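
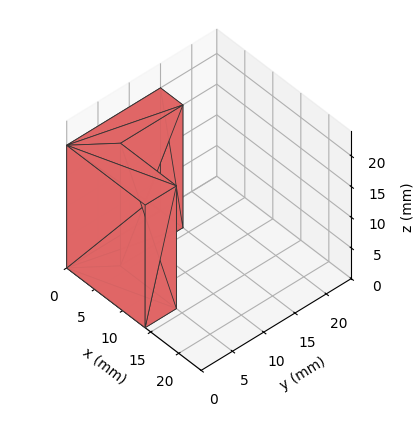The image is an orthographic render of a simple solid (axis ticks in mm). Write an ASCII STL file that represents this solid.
Reading the render: the shape is an L-shaped prism: outer 14 × 15 mm, arm thicknesses ≈ 5 mm (horizontal) and 4 mm (vertical), extruded 20 mm in z (dimensions read to the nearest mm from the axis ticks). For the STL, each face is triangulated and given an outward normal.

solid part
  facet normal 0.0000 0.0000 -1.0000
    outer loop
      vertex 14.000 5.000 0.000
      vertex 14.000 0.000 0.000
      vertex 0.000 0.000 0.000
    endloop
  endfacet
  facet normal 0.0000 0.0000 -1.0000
    outer loop
      vertex 4.000 5.000 0.000
      vertex 14.000 5.000 0.000
      vertex 0.000 0.000 0.000
    endloop
  endfacet
  facet normal 0.0000 0.0000 -1.0000
    outer loop
      vertex 4.000 15.000 0.000
      vertex 4.000 5.000 0.000
      vertex 0.000 0.000 0.000
    endloop
  endfacet
  facet normal 0.0000 0.0000 -1.0000
    outer loop
      vertex 0.000 15.000 0.000
      vertex 4.000 15.000 0.000
      vertex 0.000 0.000 0.000
    endloop
  endfacet
  facet normal 0.0000 0.0000 1.0000
    outer loop
      vertex 0.000 0.000 20.000
      vertex 14.000 0.000 20.000
      vertex 14.000 5.000 20.000
    endloop
  endfacet
  facet normal 0.0000 0.0000 1.0000
    outer loop
      vertex 0.000 0.000 20.000
      vertex 14.000 5.000 20.000
      vertex 4.000 5.000 20.000
    endloop
  endfacet
  facet normal 0.0000 0.0000 1.0000
    outer loop
      vertex 0.000 0.000 20.000
      vertex 4.000 5.000 20.000
      vertex 4.000 15.000 20.000
    endloop
  endfacet
  facet normal 0.0000 0.0000 1.0000
    outer loop
      vertex 0.000 0.000 20.000
      vertex 4.000 15.000 20.000
      vertex 0.000 15.000 20.000
    endloop
  endfacet
  facet normal 0.0000 -1.0000 0.0000
    outer loop
      vertex 0.000 0.000 0.000
      vertex 14.000 0.000 0.000
      vertex 14.000 0.000 20.000
    endloop
  endfacet
  facet normal 0.0000 -1.0000 0.0000
    outer loop
      vertex 0.000 0.000 0.000
      vertex 14.000 0.000 20.000
      vertex 0.000 0.000 20.000
    endloop
  endfacet
  facet normal 1.0000 0.0000 0.0000
    outer loop
      vertex 14.000 0.000 0.000
      vertex 14.000 5.000 0.000
      vertex 14.000 5.000 20.000
    endloop
  endfacet
  facet normal 1.0000 0.0000 0.0000
    outer loop
      vertex 14.000 0.000 0.000
      vertex 14.000 5.000 20.000
      vertex 14.000 0.000 20.000
    endloop
  endfacet
  facet normal 0.0000 1.0000 0.0000
    outer loop
      vertex 14.000 5.000 0.000
      vertex 4.000 5.000 0.000
      vertex 4.000 5.000 20.000
    endloop
  endfacet
  facet normal 0.0000 1.0000 0.0000
    outer loop
      vertex 14.000 5.000 0.000
      vertex 4.000 5.000 20.000
      vertex 14.000 5.000 20.000
    endloop
  endfacet
  facet normal 1.0000 0.0000 0.0000
    outer loop
      vertex 4.000 5.000 0.000
      vertex 4.000 15.000 0.000
      vertex 4.000 15.000 20.000
    endloop
  endfacet
  facet normal 1.0000 0.0000 0.0000
    outer loop
      vertex 4.000 5.000 0.000
      vertex 4.000 15.000 20.000
      vertex 4.000 5.000 20.000
    endloop
  endfacet
  facet normal 0.0000 1.0000 0.0000
    outer loop
      vertex 4.000 15.000 0.000
      vertex 0.000 15.000 0.000
      vertex 0.000 15.000 20.000
    endloop
  endfacet
  facet normal 0.0000 1.0000 0.0000
    outer loop
      vertex 4.000 15.000 0.000
      vertex 0.000 15.000 20.000
      vertex 4.000 15.000 20.000
    endloop
  endfacet
  facet normal -1.0000 0.0000 0.0000
    outer loop
      vertex 0.000 15.000 0.000
      vertex 0.000 0.000 0.000
      vertex 0.000 0.000 20.000
    endloop
  endfacet
  facet normal -1.0000 0.0000 0.0000
    outer loop
      vertex 0.000 15.000 0.000
      vertex 0.000 0.000 20.000
      vertex 0.000 15.000 20.000
    endloop
  endfacet
endsolid part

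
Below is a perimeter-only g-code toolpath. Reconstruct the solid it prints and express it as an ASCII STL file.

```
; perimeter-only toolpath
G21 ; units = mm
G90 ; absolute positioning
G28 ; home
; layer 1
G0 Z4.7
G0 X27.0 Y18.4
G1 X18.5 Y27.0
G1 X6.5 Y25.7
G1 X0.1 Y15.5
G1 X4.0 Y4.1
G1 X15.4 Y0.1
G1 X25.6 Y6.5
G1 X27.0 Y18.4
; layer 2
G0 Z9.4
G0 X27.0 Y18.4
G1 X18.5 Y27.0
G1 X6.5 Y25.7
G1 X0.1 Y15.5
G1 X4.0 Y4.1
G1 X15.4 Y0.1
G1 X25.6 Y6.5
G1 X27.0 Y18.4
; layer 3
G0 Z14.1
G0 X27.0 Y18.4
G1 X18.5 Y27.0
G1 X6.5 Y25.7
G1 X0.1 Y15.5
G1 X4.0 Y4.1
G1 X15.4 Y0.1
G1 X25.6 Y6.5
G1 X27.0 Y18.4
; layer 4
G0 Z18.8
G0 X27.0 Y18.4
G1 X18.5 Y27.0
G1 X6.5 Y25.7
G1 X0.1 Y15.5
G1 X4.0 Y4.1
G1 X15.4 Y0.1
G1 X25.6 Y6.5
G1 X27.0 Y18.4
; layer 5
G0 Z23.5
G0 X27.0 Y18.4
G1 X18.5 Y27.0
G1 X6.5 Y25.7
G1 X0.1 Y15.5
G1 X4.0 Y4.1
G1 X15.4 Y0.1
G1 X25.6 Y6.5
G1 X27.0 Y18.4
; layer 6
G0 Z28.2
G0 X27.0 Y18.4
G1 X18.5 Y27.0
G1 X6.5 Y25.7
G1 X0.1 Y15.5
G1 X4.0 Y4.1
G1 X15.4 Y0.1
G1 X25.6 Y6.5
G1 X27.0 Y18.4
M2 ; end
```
solid part
  facet normal 0.0000 0.0000 -1.0000
    outer loop
      vertex 6.5 25.7 0.0
      vertex 18.5 27.0 0.0
      vertex 27.0 18.4 0.0
    endloop
  endfacet
  facet normal 0.0000 0.0000 -1.0000
    outer loop
      vertex 0.1 15.5 0.0
      vertex 6.5 25.7 0.0
      vertex 27.0 18.4 0.0
    endloop
  endfacet
  facet normal 0.0000 0.0000 -1.0000
    outer loop
      vertex 4.0 4.1 0.0
      vertex 0.1 15.5 0.0
      vertex 27.0 18.4 0.0
    endloop
  endfacet
  facet normal 0.0000 0.0000 -1.0000
    outer loop
      vertex 15.4 0.1 0.0
      vertex 4.0 4.1 0.0
      vertex 27.0 18.4 0.0
    endloop
  endfacet
  facet normal 0.0000 0.0000 -1.0000
    outer loop
      vertex 25.6 6.5 0.0
      vertex 15.4 0.1 0.0
      vertex 27.0 18.4 0.0
    endloop
  endfacet
  facet normal 0.0000 0.0000 1.0000
    outer loop
      vertex 27.0 18.4 28.2
      vertex 18.5 27.0 28.2
      vertex 6.5 25.7 28.2
    endloop
  endfacet
  facet normal 0.0000 0.0000 1.0000
    outer loop
      vertex 27.0 18.4 28.2
      vertex 6.5 25.7 28.2
      vertex 0.1 15.5 28.2
    endloop
  endfacet
  facet normal 0.0000 0.0000 1.0000
    outer loop
      vertex 27.0 18.4 28.2
      vertex 0.1 15.5 28.2
      vertex 4.0 4.1 28.2
    endloop
  endfacet
  facet normal 0.0000 0.0000 1.0000
    outer loop
      vertex 27.0 18.4 28.2
      vertex 4.0 4.1 28.2
      vertex 15.4 0.1 28.2
    endloop
  endfacet
  facet normal 0.0000 0.0000 1.0000
    outer loop
      vertex 27.0 18.4 28.2
      vertex 15.4 0.1 28.2
      vertex 25.6 6.5 28.2
    endloop
  endfacet
  facet normal 0.7112 0.7030 0.0000
    outer loop
      vertex 27.0 18.4 0.0
      vertex 18.5 27.0 0.0
      vertex 18.5 27.0 28.2
    endloop
  endfacet
  facet normal 0.7112 0.7030 0.0000
    outer loop
      vertex 27.0 18.4 0.0
      vertex 18.5 27.0 28.2
      vertex 27.0 18.4 28.2
    endloop
  endfacet
  facet normal -0.1077 0.9942 0.0000
    outer loop
      vertex 18.5 27.0 0.0
      vertex 6.5 25.7 0.0
      vertex 6.5 25.7 28.2
    endloop
  endfacet
  facet normal -0.1077 0.9942 0.0000
    outer loop
      vertex 18.5 27.0 0.0
      vertex 6.5 25.7 28.2
      vertex 18.5 27.0 28.2
    endloop
  endfacet
  facet normal -0.8471 0.5315 0.0000
    outer loop
      vertex 6.5 25.7 0.0
      vertex 0.1 15.5 0.0
      vertex 0.1 15.5 28.2
    endloop
  endfacet
  facet normal -0.8471 0.5315 0.0000
    outer loop
      vertex 6.5 25.7 0.0
      vertex 0.1 15.5 28.2
      vertex 6.5 25.7 28.2
    endloop
  endfacet
  facet normal -0.9462 -0.3237 0.0000
    outer loop
      vertex 0.1 15.5 0.0
      vertex 4.0 4.1 0.0
      vertex 4.0 4.1 28.2
    endloop
  endfacet
  facet normal -0.9462 -0.3237 0.0000
    outer loop
      vertex 0.1 15.5 0.0
      vertex 4.0 4.1 28.2
      vertex 0.1 15.5 28.2
    endloop
  endfacet
  facet normal -0.3311 -0.9436 0.0000
    outer loop
      vertex 4.0 4.1 0.0
      vertex 15.4 0.1 0.0
      vertex 15.4 0.1 28.2
    endloop
  endfacet
  facet normal -0.3311 -0.9436 0.0000
    outer loop
      vertex 4.0 4.1 0.0
      vertex 15.4 0.1 28.2
      vertex 4.0 4.1 28.2
    endloop
  endfacet
  facet normal 0.5315 -0.8471 0.0000
    outer loop
      vertex 15.4 0.1 0.0
      vertex 25.6 6.5 0.0
      vertex 25.6 6.5 28.2
    endloop
  endfacet
  facet normal 0.5315 -0.8471 0.0000
    outer loop
      vertex 15.4 0.1 0.0
      vertex 25.6 6.5 28.2
      vertex 15.4 0.1 28.2
    endloop
  endfacet
  facet normal 0.9932 -0.1168 0.0000
    outer loop
      vertex 25.6 6.5 0.0
      vertex 27.0 18.4 0.0
      vertex 27.0 18.4 28.2
    endloop
  endfacet
  facet normal 0.9932 -0.1168 0.0000
    outer loop
      vertex 25.6 6.5 0.0
      vertex 27.0 18.4 28.2
      vertex 25.6 6.5 28.2
    endloop
  endfacet
endsolid part

The G0 Z moves step by Δz≈4.7 mm. Every layer's G1 loop is the same polygon, so the solid is a straight extrusion of it from z=0 to z≈28.2. Closing with flat bottom and top caps and triangulating gives 24 facets — a regular 7-sided prism (a cylinder approximated with 7 flat sides), circumscribed radius ≈ 13.9 mm, height ≈ 28.2 mm.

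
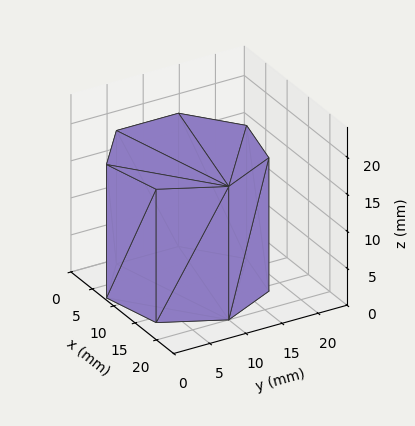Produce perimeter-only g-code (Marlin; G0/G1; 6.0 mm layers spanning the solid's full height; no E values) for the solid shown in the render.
Reading the render: the shape is a regular 7-sided prism (a cylinder approximated with 7 flat sides), circumscribed radius ≈ 10 mm, height ≈ 18 mm (dimensions read to the nearest mm from the axis ticks). For the g-code, the solid's height is divided into equal slices at the stated Δz and each level perimeter traced with G1 moves after a G0 lift.

; perimeter-only toolpath
G21 ; units = mm
G90 ; absolute positioning
G28 ; home
; layer 1
G0 Z6.0
G0 X20.0 Y10.0
G1 X16.2 Y17.8
G1 X7.8 Y19.7
G1 X1.0 Y14.3
G1 X1.0 Y5.7
G1 X7.8 Y0.3
G1 X16.2 Y2.2
G1 X20.0 Y10.0
; layer 2
G0 Z12.0
G0 X20.0 Y10.0
G1 X16.2 Y17.8
G1 X7.8 Y19.7
G1 X1.0 Y14.3
G1 X1.0 Y5.7
G1 X7.8 Y0.3
G1 X16.2 Y2.2
G1 X20.0 Y10.0
; layer 3
G0 Z18.0
G0 X20.0 Y10.0
G1 X16.2 Y17.8
G1 X7.8 Y19.7
G1 X1.0 Y14.3
G1 X1.0 Y5.7
G1 X7.8 Y0.3
G1 X16.2 Y2.2
G1 X20.0 Y10.0
M2 ; end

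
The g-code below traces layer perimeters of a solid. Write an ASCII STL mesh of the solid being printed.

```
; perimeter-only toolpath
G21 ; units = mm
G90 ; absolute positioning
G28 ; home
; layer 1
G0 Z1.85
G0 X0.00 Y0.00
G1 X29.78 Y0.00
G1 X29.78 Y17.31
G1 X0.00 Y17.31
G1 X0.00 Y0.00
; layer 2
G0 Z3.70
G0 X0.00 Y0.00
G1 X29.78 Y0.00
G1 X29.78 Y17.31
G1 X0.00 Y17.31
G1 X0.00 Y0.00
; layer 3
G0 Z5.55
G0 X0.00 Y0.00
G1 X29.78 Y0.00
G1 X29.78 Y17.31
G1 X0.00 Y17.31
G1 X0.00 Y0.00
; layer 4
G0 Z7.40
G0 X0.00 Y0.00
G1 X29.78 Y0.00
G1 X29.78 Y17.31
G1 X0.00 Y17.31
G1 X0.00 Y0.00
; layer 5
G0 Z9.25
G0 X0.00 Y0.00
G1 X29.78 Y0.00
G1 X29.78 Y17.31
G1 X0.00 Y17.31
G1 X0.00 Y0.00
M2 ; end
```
solid part
  facet normal 0.0000 0.0000 -1.0000
    outer loop
      vertex 29.78 17.31 0.00
      vertex 29.78 0.00 0.00
      vertex 0.00 0.00 0.00
    endloop
  endfacet
  facet normal 0.0000 0.0000 -1.0000
    outer loop
      vertex 0.00 17.31 0.00
      vertex 29.78 17.31 0.00
      vertex 0.00 0.00 0.00
    endloop
  endfacet
  facet normal 0.0000 0.0000 1.0000
    outer loop
      vertex 0.00 0.00 9.25
      vertex 29.78 0.00 9.25
      vertex 29.78 17.31 9.25
    endloop
  endfacet
  facet normal 0.0000 0.0000 1.0000
    outer loop
      vertex 0.00 0.00 9.25
      vertex 29.78 17.31 9.25
      vertex 0.00 17.31 9.25
    endloop
  endfacet
  facet normal 0.0000 -1.0000 0.0000
    outer loop
      vertex 0.00 0.00 0.00
      vertex 29.78 0.00 0.00
      vertex 29.78 0.00 9.25
    endloop
  endfacet
  facet normal 0.0000 -1.0000 0.0000
    outer loop
      vertex 0.00 0.00 0.00
      vertex 29.78 0.00 9.25
      vertex 0.00 0.00 9.25
    endloop
  endfacet
  facet normal 0.0000 1.0000 0.0000
    outer loop
      vertex 29.78 17.31 9.25
      vertex 29.78 17.31 0.00
      vertex 0.00 17.31 0.00
    endloop
  endfacet
  facet normal 0.0000 1.0000 0.0000
    outer loop
      vertex 0.00 17.31 9.25
      vertex 29.78 17.31 9.25
      vertex 0.00 17.31 0.00
    endloop
  endfacet
  facet normal -1.0000 0.0000 0.0000
    outer loop
      vertex 0.00 17.31 9.25
      vertex 0.00 17.31 0.00
      vertex 0.00 0.00 0.00
    endloop
  endfacet
  facet normal -1.0000 0.0000 0.0000
    outer loop
      vertex 0.00 0.00 9.25
      vertex 0.00 17.31 9.25
      vertex 0.00 0.00 0.00
    endloop
  endfacet
  facet normal 1.0000 0.0000 0.0000
    outer loop
      vertex 29.78 0.00 0.00
      vertex 29.78 17.31 0.00
      vertex 29.78 17.31 9.25
    endloop
  endfacet
  facet normal 1.0000 0.0000 0.0000
    outer loop
      vertex 29.78 0.00 0.00
      vertex 29.78 17.31 9.25
      vertex 29.78 0.00 9.25
    endloop
  endfacet
endsolid part

The G0 Z moves step by Δz≈1.85 mm. Every layer's G1 loop is the same polygon, so the solid is a straight extrusion of it from z=0 to z≈9.25. Closing with flat bottom and top caps and triangulating gives 12 facets — a rectangular box, roughly 29.8 × 17.3 mm footprint and 9.25 mm tall.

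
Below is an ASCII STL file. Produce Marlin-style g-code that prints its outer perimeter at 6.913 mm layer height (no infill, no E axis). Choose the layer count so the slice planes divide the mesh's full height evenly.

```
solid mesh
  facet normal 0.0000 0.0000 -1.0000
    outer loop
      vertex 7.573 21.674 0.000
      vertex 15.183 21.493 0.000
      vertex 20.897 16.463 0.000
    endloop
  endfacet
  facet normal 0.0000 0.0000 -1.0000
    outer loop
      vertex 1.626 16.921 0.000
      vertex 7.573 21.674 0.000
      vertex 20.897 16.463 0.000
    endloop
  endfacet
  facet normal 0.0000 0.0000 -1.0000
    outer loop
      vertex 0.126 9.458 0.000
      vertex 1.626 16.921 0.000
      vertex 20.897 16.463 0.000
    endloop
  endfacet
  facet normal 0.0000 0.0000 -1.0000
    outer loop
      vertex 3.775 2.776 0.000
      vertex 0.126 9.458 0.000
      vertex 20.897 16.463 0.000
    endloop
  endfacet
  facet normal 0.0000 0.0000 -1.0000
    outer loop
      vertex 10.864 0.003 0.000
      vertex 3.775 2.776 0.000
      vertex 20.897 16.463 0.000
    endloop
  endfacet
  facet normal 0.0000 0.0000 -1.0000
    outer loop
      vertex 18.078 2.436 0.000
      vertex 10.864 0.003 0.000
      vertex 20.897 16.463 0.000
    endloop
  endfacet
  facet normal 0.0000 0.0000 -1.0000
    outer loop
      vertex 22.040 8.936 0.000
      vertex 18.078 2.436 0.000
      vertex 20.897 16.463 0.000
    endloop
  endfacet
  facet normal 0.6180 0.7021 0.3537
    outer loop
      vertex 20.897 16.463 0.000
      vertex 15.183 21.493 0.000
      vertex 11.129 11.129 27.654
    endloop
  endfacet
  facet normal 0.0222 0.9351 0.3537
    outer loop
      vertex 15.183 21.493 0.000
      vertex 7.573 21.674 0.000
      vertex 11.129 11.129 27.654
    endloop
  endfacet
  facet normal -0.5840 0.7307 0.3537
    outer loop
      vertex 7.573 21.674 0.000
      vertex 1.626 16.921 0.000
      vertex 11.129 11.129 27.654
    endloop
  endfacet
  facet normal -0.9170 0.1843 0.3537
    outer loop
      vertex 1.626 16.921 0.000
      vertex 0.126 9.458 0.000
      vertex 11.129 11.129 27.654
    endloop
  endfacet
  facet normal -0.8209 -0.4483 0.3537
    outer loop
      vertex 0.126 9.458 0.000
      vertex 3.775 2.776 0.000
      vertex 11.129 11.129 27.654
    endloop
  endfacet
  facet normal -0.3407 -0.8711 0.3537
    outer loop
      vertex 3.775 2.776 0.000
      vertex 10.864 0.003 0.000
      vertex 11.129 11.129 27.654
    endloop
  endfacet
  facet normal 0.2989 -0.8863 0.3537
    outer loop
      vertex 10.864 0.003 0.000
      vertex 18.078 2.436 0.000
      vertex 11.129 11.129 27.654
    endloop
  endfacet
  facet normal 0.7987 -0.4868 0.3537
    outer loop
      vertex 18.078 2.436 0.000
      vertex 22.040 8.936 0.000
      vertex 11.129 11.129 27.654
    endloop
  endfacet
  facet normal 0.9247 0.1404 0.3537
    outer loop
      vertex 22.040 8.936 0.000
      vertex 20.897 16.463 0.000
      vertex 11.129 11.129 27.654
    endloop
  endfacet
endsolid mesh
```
; perimeter-only toolpath
G21 ; units = mm
G90 ; absolute positioning
G28 ; home
; layer 1
G0 Z6.913
G0 X18.455 Y15.130
G1 X14.169 Y18.902
G1 X8.462 Y19.038
G1 X4.002 Y15.473
G1 X2.877 Y9.876
G1 X5.614 Y4.864
G1 X10.930 Y2.784
G1 X16.341 Y4.609
G1 X19.312 Y9.484
G1 X18.455 Y15.130
; layer 2
G0 Z13.827
G0 X16.013 Y13.796
G1 X13.156 Y16.311
G1 X9.351 Y16.401
G1 X6.377 Y14.025
G1 X5.627 Y10.293
G1 X7.452 Y6.952
G1 X10.997 Y5.566
G1 X14.604 Y6.782
G1 X16.584 Y10.032
G1 X16.013 Y13.796
; layer 3
G0 Z20.741
G0 X13.571 Y12.463
G1 X12.143 Y13.720
G1 X10.240 Y13.765
G1 X8.753 Y12.577
G1 X8.378 Y10.711
G1 X9.290 Y9.041
G1 X11.063 Y8.348
G1 X12.866 Y8.956
G1 X13.857 Y10.581
G1 X13.571 Y12.463
M2 ; end

The solid is a regular 9-sided pyramid, base circumscribed radius ≈ 11.1 mm, apex at z ≈ 27.7 mm. Slicing at Δz = 6.913 mm — 4 equal slices spanning the solid's height, so layer i sits at z = i·h/4 — gives 3 non-empty perimeters. Each is a 9-segment closed polygon; G0 lifts to the layer z and rapids to the start vertex, then G1 traces the edges. The cross-section shrinks linearly with z (the slice at the apex is degenerate and omitted).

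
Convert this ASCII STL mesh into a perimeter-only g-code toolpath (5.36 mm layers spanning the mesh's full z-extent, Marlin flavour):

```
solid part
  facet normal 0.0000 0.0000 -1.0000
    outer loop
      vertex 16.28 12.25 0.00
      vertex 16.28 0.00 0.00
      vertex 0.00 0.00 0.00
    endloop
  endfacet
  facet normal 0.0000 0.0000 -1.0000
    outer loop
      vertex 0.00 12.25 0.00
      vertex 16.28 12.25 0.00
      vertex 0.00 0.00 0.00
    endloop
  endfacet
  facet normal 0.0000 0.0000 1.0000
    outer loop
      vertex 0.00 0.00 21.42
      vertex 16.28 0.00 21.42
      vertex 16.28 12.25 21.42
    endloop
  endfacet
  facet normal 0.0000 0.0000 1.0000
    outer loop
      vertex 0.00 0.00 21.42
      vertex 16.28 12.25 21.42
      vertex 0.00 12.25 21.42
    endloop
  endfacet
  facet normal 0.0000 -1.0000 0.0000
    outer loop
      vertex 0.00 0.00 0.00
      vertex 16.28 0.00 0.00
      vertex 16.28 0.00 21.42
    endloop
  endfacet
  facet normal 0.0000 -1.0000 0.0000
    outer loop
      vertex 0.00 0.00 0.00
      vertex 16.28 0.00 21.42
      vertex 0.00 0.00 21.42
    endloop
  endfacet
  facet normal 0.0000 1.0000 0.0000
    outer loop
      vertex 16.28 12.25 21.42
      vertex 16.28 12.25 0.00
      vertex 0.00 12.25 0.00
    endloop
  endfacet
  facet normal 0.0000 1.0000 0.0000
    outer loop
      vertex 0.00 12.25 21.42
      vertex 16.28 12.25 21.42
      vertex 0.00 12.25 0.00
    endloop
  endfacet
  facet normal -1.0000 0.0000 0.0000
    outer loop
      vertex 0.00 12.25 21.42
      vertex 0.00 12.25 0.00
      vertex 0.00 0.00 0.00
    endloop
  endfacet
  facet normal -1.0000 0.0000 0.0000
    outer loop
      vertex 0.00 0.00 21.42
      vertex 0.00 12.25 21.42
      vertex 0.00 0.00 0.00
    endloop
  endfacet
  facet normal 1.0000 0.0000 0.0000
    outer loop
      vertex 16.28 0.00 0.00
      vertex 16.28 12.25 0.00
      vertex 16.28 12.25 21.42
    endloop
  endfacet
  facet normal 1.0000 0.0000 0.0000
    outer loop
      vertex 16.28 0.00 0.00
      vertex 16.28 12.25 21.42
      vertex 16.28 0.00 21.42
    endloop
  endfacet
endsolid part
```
; perimeter-only toolpath
G21 ; units = mm
G90 ; absolute positioning
G28 ; home
; layer 1
G0 Z5.36
G0 X0.00 Y0.00
G1 X16.28 Y0.00
G1 X16.28 Y12.25
G1 X0.00 Y12.25
G1 X0.00 Y0.00
; layer 2
G0 Z10.71
G0 X0.00 Y0.00
G1 X16.28 Y0.00
G1 X16.28 Y12.25
G1 X0.00 Y12.25
G1 X0.00 Y0.00
; layer 3
G0 Z16.07
G0 X0.00 Y0.00
G1 X16.28 Y0.00
G1 X16.28 Y12.25
G1 X0.00 Y12.25
G1 X0.00 Y0.00
; layer 4
G0 Z21.42
G0 X0.00 Y0.00
G1 X16.28 Y0.00
G1 X16.28 Y12.25
G1 X0.00 Y12.25
G1 X0.00 Y0.00
M2 ; end

The solid is a rectangular box, roughly 16.3 × 12.2 mm footprint and 21.4 mm tall. Slicing at Δz = 5.36 mm — 4 equal slices spanning the solid's height, so layer i sits at z = i·h/4 — gives 4 non-empty perimeters. Each is a 4-segment closed polygon; G0 lifts to the layer z and rapids to the start vertex, then G1 traces the edges.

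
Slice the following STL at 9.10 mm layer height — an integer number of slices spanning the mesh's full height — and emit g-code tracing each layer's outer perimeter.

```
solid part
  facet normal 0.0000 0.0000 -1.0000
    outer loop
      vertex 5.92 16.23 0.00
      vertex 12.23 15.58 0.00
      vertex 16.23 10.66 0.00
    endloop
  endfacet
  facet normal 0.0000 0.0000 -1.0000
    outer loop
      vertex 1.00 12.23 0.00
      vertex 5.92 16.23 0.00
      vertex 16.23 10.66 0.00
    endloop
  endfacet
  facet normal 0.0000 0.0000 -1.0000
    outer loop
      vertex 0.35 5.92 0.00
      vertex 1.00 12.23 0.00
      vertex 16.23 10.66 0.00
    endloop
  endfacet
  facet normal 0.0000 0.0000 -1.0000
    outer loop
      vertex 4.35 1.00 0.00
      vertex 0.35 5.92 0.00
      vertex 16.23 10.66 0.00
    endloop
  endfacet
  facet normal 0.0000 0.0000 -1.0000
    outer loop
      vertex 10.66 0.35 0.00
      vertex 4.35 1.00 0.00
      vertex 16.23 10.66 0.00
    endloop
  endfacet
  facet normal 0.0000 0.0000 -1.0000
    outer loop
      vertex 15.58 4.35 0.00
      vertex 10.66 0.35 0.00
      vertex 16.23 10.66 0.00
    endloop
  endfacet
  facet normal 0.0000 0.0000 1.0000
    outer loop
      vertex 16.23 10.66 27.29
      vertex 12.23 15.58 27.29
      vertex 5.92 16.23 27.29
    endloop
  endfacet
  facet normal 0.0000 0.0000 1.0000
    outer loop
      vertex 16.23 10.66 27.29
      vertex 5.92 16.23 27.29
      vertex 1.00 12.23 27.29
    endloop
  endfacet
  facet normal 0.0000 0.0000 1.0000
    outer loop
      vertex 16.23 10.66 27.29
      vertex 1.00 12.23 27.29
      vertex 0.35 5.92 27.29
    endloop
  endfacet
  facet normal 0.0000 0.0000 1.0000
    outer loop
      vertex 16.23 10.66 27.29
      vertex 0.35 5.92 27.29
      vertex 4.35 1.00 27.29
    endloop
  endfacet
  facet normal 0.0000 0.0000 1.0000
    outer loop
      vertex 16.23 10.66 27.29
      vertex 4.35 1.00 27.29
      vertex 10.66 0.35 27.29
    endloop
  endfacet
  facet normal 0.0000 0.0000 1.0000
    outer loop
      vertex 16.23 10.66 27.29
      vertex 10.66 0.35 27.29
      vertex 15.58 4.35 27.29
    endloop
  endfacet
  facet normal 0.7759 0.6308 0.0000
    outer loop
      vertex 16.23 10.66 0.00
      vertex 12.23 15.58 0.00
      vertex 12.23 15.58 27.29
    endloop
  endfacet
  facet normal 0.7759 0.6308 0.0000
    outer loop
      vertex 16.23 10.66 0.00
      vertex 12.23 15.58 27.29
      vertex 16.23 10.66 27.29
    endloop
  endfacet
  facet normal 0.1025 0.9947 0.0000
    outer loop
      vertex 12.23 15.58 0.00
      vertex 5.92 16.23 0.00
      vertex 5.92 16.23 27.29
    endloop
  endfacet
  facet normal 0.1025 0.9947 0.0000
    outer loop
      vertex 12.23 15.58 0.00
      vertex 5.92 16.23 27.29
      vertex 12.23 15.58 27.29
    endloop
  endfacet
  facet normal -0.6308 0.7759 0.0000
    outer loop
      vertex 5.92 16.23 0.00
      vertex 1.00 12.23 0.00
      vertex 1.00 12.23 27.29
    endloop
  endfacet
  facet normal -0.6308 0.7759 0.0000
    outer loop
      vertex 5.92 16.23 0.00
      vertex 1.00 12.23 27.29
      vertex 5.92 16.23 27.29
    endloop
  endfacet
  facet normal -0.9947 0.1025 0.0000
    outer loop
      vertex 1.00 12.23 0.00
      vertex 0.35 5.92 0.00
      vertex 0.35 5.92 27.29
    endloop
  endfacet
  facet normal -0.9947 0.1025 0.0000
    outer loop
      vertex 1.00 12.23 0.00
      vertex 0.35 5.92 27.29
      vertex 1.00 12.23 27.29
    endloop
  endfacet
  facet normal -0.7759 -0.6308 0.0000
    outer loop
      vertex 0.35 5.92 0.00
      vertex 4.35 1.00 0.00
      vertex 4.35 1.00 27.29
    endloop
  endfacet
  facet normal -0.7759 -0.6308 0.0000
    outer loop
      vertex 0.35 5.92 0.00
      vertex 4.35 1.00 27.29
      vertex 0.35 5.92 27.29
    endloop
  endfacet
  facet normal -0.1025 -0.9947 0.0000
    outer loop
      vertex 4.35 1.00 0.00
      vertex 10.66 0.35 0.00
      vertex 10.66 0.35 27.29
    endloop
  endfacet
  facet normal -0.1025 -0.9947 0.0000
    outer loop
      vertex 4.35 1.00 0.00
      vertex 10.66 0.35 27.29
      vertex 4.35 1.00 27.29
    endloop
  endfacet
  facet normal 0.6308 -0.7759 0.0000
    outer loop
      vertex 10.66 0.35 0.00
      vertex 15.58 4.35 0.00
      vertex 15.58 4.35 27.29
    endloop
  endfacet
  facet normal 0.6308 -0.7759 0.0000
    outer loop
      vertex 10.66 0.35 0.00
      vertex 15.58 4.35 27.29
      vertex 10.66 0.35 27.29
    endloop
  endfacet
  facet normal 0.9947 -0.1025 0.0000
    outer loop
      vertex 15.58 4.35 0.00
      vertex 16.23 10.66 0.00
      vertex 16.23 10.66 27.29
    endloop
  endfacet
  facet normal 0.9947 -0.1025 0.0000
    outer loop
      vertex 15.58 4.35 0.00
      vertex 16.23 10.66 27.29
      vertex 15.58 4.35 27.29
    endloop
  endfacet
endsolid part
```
; perimeter-only toolpath
G21 ; units = mm
G90 ; absolute positioning
G28 ; home
; layer 1
G0 Z9.10
G0 X16.23 Y10.66
G1 X12.23 Y15.58
G1 X5.92 Y16.23
G1 X1.00 Y12.23
G1 X0.35 Y5.92
G1 X4.35 Y1.00
G1 X10.66 Y0.35
G1 X15.58 Y4.35
G1 X16.23 Y10.66
; layer 2
G0 Z18.19
G0 X16.23 Y10.66
G1 X12.23 Y15.58
G1 X5.92 Y16.23
G1 X1.00 Y12.23
G1 X0.35 Y5.92
G1 X4.35 Y1.00
G1 X10.66 Y0.35
G1 X15.58 Y4.35
G1 X16.23 Y10.66
; layer 3
G0 Z27.29
G0 X16.23 Y10.66
G1 X12.23 Y15.58
G1 X5.92 Y16.23
G1 X1.00 Y12.23
G1 X0.35 Y5.92
G1 X4.35 Y1.00
G1 X10.66 Y0.35
G1 X15.58 Y4.35
G1 X16.23 Y10.66
M2 ; end

The solid is a regular 8-sided prism (a cylinder approximated with 8 flat sides), circumscribed radius ≈ 8.29 mm, height ≈ 27.3 mm. Slicing at Δz = 9.10 mm — 3 equal slices spanning the solid's height, so layer i sits at z = i·h/3 — gives 3 non-empty perimeters. Each is a 8-segment closed polygon; G0 lifts to the layer z and rapids to the start vertex, then G1 traces the edges.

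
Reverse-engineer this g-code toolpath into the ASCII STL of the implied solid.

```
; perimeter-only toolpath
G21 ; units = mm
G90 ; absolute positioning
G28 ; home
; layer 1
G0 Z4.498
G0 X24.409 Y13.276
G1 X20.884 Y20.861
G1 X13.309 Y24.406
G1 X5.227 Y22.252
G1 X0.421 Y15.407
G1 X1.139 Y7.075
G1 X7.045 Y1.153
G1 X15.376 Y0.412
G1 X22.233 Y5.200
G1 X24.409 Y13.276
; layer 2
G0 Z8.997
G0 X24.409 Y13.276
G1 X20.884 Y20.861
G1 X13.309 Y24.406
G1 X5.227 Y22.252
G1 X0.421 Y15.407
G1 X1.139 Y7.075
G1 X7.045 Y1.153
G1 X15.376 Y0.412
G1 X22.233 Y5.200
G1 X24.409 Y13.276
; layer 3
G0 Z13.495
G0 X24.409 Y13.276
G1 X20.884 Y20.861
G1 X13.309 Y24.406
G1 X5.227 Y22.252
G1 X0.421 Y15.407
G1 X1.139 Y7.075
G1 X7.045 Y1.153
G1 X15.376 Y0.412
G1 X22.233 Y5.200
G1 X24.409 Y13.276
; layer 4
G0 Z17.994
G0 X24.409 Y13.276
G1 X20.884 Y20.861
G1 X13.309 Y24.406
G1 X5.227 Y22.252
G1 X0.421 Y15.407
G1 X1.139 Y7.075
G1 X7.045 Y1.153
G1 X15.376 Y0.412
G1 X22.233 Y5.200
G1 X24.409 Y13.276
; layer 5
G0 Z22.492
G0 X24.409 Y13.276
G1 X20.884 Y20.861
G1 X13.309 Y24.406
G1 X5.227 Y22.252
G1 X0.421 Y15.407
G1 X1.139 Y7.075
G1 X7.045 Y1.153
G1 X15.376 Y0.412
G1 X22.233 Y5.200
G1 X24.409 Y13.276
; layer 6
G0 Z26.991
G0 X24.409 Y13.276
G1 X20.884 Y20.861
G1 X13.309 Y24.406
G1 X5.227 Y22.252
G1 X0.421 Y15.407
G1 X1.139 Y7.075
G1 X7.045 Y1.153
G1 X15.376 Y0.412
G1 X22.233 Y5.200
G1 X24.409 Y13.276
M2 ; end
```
solid part
  facet normal 0.0000 0.0000 -1.0000
    outer loop
      vertex 13.309 24.406 0.000
      vertex 20.884 20.861 0.000
      vertex 24.409 13.276 0.000
    endloop
  endfacet
  facet normal 0.0000 0.0000 -1.0000
    outer loop
      vertex 5.227 22.252 0.000
      vertex 13.309 24.406 0.000
      vertex 24.409 13.276 0.000
    endloop
  endfacet
  facet normal 0.0000 0.0000 -1.0000
    outer loop
      vertex 0.421 15.407 0.000
      vertex 5.227 22.252 0.000
      vertex 24.409 13.276 0.000
    endloop
  endfacet
  facet normal 0.0000 0.0000 -1.0000
    outer loop
      vertex 1.139 7.075 0.000
      vertex 0.421 15.407 0.000
      vertex 24.409 13.276 0.000
    endloop
  endfacet
  facet normal 0.0000 0.0000 -1.0000
    outer loop
      vertex 7.045 1.153 0.000
      vertex 1.139 7.075 0.000
      vertex 24.409 13.276 0.000
    endloop
  endfacet
  facet normal 0.0000 0.0000 -1.0000
    outer loop
      vertex 15.376 0.412 0.000
      vertex 7.045 1.153 0.000
      vertex 24.409 13.276 0.000
    endloop
  endfacet
  facet normal 0.0000 0.0000 -1.0000
    outer loop
      vertex 22.233 5.200 0.000
      vertex 15.376 0.412 0.000
      vertex 24.409 13.276 0.000
    endloop
  endfacet
  facet normal 0.0000 0.0000 1.0000
    outer loop
      vertex 24.409 13.276 26.991
      vertex 20.884 20.861 26.991
      vertex 13.309 24.406 26.991
    endloop
  endfacet
  facet normal 0.0000 0.0000 1.0000
    outer loop
      vertex 24.409 13.276 26.991
      vertex 13.309 24.406 26.991
      vertex 5.227 22.252 26.991
    endloop
  endfacet
  facet normal 0.0000 0.0000 1.0000
    outer loop
      vertex 24.409 13.276 26.991
      vertex 5.227 22.252 26.991
      vertex 0.421 15.407 26.991
    endloop
  endfacet
  facet normal 0.0000 0.0000 1.0000
    outer loop
      vertex 24.409 13.276 26.991
      vertex 0.421 15.407 26.991
      vertex 1.139 7.075 26.991
    endloop
  endfacet
  facet normal 0.0000 0.0000 1.0000
    outer loop
      vertex 24.409 13.276 26.991
      vertex 1.139 7.075 26.991
      vertex 7.045 1.153 26.991
    endloop
  endfacet
  facet normal 0.0000 0.0000 1.0000
    outer loop
      vertex 24.409 13.276 26.991
      vertex 7.045 1.153 26.991
      vertex 15.376 0.412 26.991
    endloop
  endfacet
  facet normal 0.0000 0.0000 1.0000
    outer loop
      vertex 24.409 13.276 26.991
      vertex 15.376 0.412 26.991
      vertex 22.233 5.200 26.991
    endloop
  endfacet
  facet normal 0.9069 0.4214 0.0000
    outer loop
      vertex 24.409 13.276 0.000
      vertex 20.884 20.861 0.000
      vertex 20.884 20.861 26.991
    endloop
  endfacet
  facet normal 0.9069 0.4214 0.0000
    outer loop
      vertex 24.409 13.276 0.000
      vertex 20.884 20.861 26.991
      vertex 24.409 13.276 26.991
    endloop
  endfacet
  facet normal 0.4239 0.9057 0.0000
    outer loop
      vertex 20.884 20.861 0.000
      vertex 13.309 24.406 0.000
      vertex 13.309 24.406 26.991
    endloop
  endfacet
  facet normal 0.4239 0.9057 0.0000
    outer loop
      vertex 20.884 20.861 0.000
      vertex 13.309 24.406 26.991
      vertex 20.884 20.861 26.991
    endloop
  endfacet
  facet normal -0.2575 0.9663 0.0000
    outer loop
      vertex 13.309 24.406 0.000
      vertex 5.227 22.252 0.000
      vertex 5.227 22.252 26.991
    endloop
  endfacet
  facet normal -0.2575 0.9663 0.0000
    outer loop
      vertex 13.309 24.406 0.000
      vertex 5.227 22.252 26.991
      vertex 13.309 24.406 26.991
    endloop
  endfacet
  facet normal -0.8184 0.5746 0.0000
    outer loop
      vertex 5.227 22.252 0.000
      vertex 0.421 15.407 0.000
      vertex 0.421 15.407 26.991
    endloop
  endfacet
  facet normal -0.8184 0.5746 0.0000
    outer loop
      vertex 5.227 22.252 0.000
      vertex 0.421 15.407 26.991
      vertex 5.227 22.252 26.991
    endloop
  endfacet
  facet normal -0.9963 -0.0859 0.0000
    outer loop
      vertex 0.421 15.407 0.000
      vertex 1.139 7.075 0.000
      vertex 1.139 7.075 26.991
    endloop
  endfacet
  facet normal -0.9963 -0.0859 0.0000
    outer loop
      vertex 0.421 15.407 0.000
      vertex 1.139 7.075 26.991
      vertex 0.421 15.407 26.991
    endloop
  endfacet
  facet normal -0.7081 -0.7061 0.0000
    outer loop
      vertex 1.139 7.075 0.000
      vertex 7.045 1.153 0.000
      vertex 7.045 1.153 26.991
    endloop
  endfacet
  facet normal -0.7081 -0.7061 0.0000
    outer loop
      vertex 1.139 7.075 0.000
      vertex 7.045 1.153 26.991
      vertex 1.139 7.075 26.991
    endloop
  endfacet
  facet normal -0.0886 -0.9961 0.0000
    outer loop
      vertex 7.045 1.153 0.000
      vertex 15.376 0.412 0.000
      vertex 15.376 0.412 26.991
    endloop
  endfacet
  facet normal -0.0886 -0.9961 0.0000
    outer loop
      vertex 7.045 1.153 0.000
      vertex 15.376 0.412 26.991
      vertex 7.045 1.153 26.991
    endloop
  endfacet
  facet normal 0.5725 -0.8199 0.0000
    outer loop
      vertex 15.376 0.412 0.000
      vertex 22.233 5.200 0.000
      vertex 22.233 5.200 26.991
    endloop
  endfacet
  facet normal 0.5725 -0.8199 0.0000
    outer loop
      vertex 15.376 0.412 0.000
      vertex 22.233 5.200 26.991
      vertex 15.376 0.412 26.991
    endloop
  endfacet
  facet normal 0.9656 -0.2602 0.0000
    outer loop
      vertex 22.233 5.200 0.000
      vertex 24.409 13.276 0.000
      vertex 24.409 13.276 26.991
    endloop
  endfacet
  facet normal 0.9656 -0.2602 0.0000
    outer loop
      vertex 22.233 5.200 0.000
      vertex 24.409 13.276 26.991
      vertex 22.233 5.200 26.991
    endloop
  endfacet
endsolid part

The G0 Z moves step by Δz≈4.498 mm. Every layer's G1 loop is the same polygon, so the solid is a straight extrusion of it from z=0 to z≈27. Closing with flat bottom and top caps and triangulating gives 32 facets — a regular 9-sided prism (a cylinder approximated with 9 flat sides), circumscribed radius ≈ 12.2 mm, height ≈ 27 mm.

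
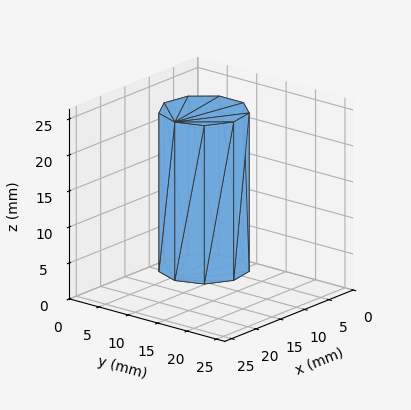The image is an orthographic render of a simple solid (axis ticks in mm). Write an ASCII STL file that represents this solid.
Reading the render: the shape is a regular 9-sided prism (a cylinder approximated with 9 flat sides), circumscribed radius ≈ 6 mm, height ≈ 22 mm (dimensions read to the nearest mm from the axis ticks). For the STL, each face is triangulated and given an outward normal.

solid part
  facet normal 0.0000 0.0000 -1.0000
    outer loop
      vertex 7.04 11.91 0.00
      vertex 10.60 9.86 0.00
      vertex 12.00 6.00 0.00
    endloop
  endfacet
  facet normal 0.0000 0.0000 -1.0000
    outer loop
      vertex 3.00 11.20 0.00
      vertex 7.04 11.91 0.00
      vertex 12.00 6.00 0.00
    endloop
  endfacet
  facet normal 0.0000 0.0000 -1.0000
    outer loop
      vertex 0.36 8.05 0.00
      vertex 3.00 11.20 0.00
      vertex 12.00 6.00 0.00
    endloop
  endfacet
  facet normal 0.0000 0.0000 -1.0000
    outer loop
      vertex 0.36 3.95 0.00
      vertex 0.36 8.05 0.00
      vertex 12.00 6.00 0.00
    endloop
  endfacet
  facet normal 0.0000 0.0000 -1.0000
    outer loop
      vertex 3.00 0.80 0.00
      vertex 0.36 3.95 0.00
      vertex 12.00 6.00 0.00
    endloop
  endfacet
  facet normal 0.0000 0.0000 -1.0000
    outer loop
      vertex 7.04 0.09 0.00
      vertex 3.00 0.80 0.00
      vertex 12.00 6.00 0.00
    endloop
  endfacet
  facet normal 0.0000 0.0000 -1.0000
    outer loop
      vertex 10.60 2.14 0.00
      vertex 7.04 0.09 0.00
      vertex 12.00 6.00 0.00
    endloop
  endfacet
  facet normal 0.0000 0.0000 1.0000
    outer loop
      vertex 12.00 6.00 22.00
      vertex 10.60 9.86 22.00
      vertex 7.04 11.91 22.00
    endloop
  endfacet
  facet normal 0.0000 0.0000 1.0000
    outer loop
      vertex 12.00 6.00 22.00
      vertex 7.04 11.91 22.00
      vertex 3.00 11.20 22.00
    endloop
  endfacet
  facet normal 0.0000 0.0000 1.0000
    outer loop
      vertex 12.00 6.00 22.00
      vertex 3.00 11.20 22.00
      vertex 0.36 8.05 22.00
    endloop
  endfacet
  facet normal 0.0000 0.0000 1.0000
    outer loop
      vertex 12.00 6.00 22.00
      vertex 0.36 8.05 22.00
      vertex 0.36 3.95 22.00
    endloop
  endfacet
  facet normal 0.0000 0.0000 1.0000
    outer loop
      vertex 12.00 6.00 22.00
      vertex 0.36 3.95 22.00
      vertex 3.00 0.80 22.00
    endloop
  endfacet
  facet normal 0.0000 0.0000 1.0000
    outer loop
      vertex 12.00 6.00 22.00
      vertex 3.00 0.80 22.00
      vertex 7.04 0.09 22.00
    endloop
  endfacet
  facet normal 0.0000 0.0000 1.0000
    outer loop
      vertex 12.00 6.00 22.00
      vertex 7.04 0.09 22.00
      vertex 10.60 2.14 22.00
    endloop
  endfacet
  facet normal 0.9401 0.3410 0.0000
    outer loop
      vertex 12.00 6.00 0.00
      vertex 10.60 9.86 0.00
      vertex 10.60 9.86 22.00
    endloop
  endfacet
  facet normal 0.9401 0.3410 0.0000
    outer loop
      vertex 12.00 6.00 0.00
      vertex 10.60 9.86 22.00
      vertex 12.00 6.00 22.00
    endloop
  endfacet
  facet normal 0.4990 0.8666 0.0000
    outer loop
      vertex 10.60 9.86 0.00
      vertex 7.04 11.91 0.00
      vertex 7.04 11.91 22.00
    endloop
  endfacet
  facet normal 0.4990 0.8666 0.0000
    outer loop
      vertex 10.60 9.86 0.00
      vertex 7.04 11.91 22.00
      vertex 10.60 9.86 22.00
    endloop
  endfacet
  facet normal -0.1731 0.9849 0.0000
    outer loop
      vertex 7.04 11.91 0.00
      vertex 3.00 11.20 0.00
      vertex 3.00 11.20 22.00
    endloop
  endfacet
  facet normal -0.1731 0.9849 0.0000
    outer loop
      vertex 7.04 11.91 0.00
      vertex 3.00 11.20 22.00
      vertex 7.04 11.91 22.00
    endloop
  endfacet
  facet normal -0.7664 0.6423 0.0000
    outer loop
      vertex 3.00 11.20 0.00
      vertex 0.36 8.05 0.00
      vertex 0.36 8.05 22.00
    endloop
  endfacet
  facet normal -0.7664 0.6423 0.0000
    outer loop
      vertex 3.00 11.20 0.00
      vertex 0.36 8.05 22.00
      vertex 3.00 11.20 22.00
    endloop
  endfacet
  facet normal -1.0000 0.0000 0.0000
    outer loop
      vertex 0.36 8.05 0.00
      vertex 0.36 3.95 0.00
      vertex 0.36 3.95 22.00
    endloop
  endfacet
  facet normal -1.0000 0.0000 0.0000
    outer loop
      vertex 0.36 8.05 0.00
      vertex 0.36 3.95 22.00
      vertex 0.36 8.05 22.00
    endloop
  endfacet
  facet normal -0.7664 -0.6423 0.0000
    outer loop
      vertex 0.36 3.95 0.00
      vertex 3.00 0.80 0.00
      vertex 3.00 0.80 22.00
    endloop
  endfacet
  facet normal -0.7664 -0.6423 0.0000
    outer loop
      vertex 0.36 3.95 0.00
      vertex 3.00 0.80 22.00
      vertex 0.36 3.95 22.00
    endloop
  endfacet
  facet normal -0.1731 -0.9849 0.0000
    outer loop
      vertex 3.00 0.80 0.00
      vertex 7.04 0.09 0.00
      vertex 7.04 0.09 22.00
    endloop
  endfacet
  facet normal -0.1731 -0.9849 0.0000
    outer loop
      vertex 3.00 0.80 0.00
      vertex 7.04 0.09 22.00
      vertex 3.00 0.80 22.00
    endloop
  endfacet
  facet normal 0.4990 -0.8666 0.0000
    outer loop
      vertex 7.04 0.09 0.00
      vertex 10.60 2.14 0.00
      vertex 10.60 2.14 22.00
    endloop
  endfacet
  facet normal 0.4990 -0.8666 0.0000
    outer loop
      vertex 7.04 0.09 0.00
      vertex 10.60 2.14 22.00
      vertex 7.04 0.09 22.00
    endloop
  endfacet
  facet normal 0.9401 -0.3410 0.0000
    outer loop
      vertex 10.60 2.14 0.00
      vertex 12.00 6.00 0.00
      vertex 12.00 6.00 22.00
    endloop
  endfacet
  facet normal 0.9401 -0.3410 0.0000
    outer loop
      vertex 10.60 2.14 0.00
      vertex 12.00 6.00 22.00
      vertex 10.60 2.14 22.00
    endloop
  endfacet
endsolid part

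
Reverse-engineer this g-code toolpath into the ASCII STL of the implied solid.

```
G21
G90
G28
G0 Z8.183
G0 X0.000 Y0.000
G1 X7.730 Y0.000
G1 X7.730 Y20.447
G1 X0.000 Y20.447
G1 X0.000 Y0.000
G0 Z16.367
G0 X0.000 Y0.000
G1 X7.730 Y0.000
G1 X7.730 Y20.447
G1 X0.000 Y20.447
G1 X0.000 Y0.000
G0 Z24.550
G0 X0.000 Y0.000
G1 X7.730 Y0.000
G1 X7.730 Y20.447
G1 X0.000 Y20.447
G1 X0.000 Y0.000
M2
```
solid part
  facet normal 0.0000 0.0000 -1.0000
    outer loop
      vertex 7.730 20.447 0.000
      vertex 7.730 0.000 0.000
      vertex 0.000 0.000 0.000
    endloop
  endfacet
  facet normal 0.0000 0.0000 -1.0000
    outer loop
      vertex 0.000 20.447 0.000
      vertex 7.730 20.447 0.000
      vertex 0.000 0.000 0.000
    endloop
  endfacet
  facet normal 0.0000 0.0000 1.0000
    outer loop
      vertex 0.000 0.000 24.550
      vertex 7.730 0.000 24.550
      vertex 7.730 20.447 24.550
    endloop
  endfacet
  facet normal 0.0000 0.0000 1.0000
    outer loop
      vertex 0.000 0.000 24.550
      vertex 7.730 20.447 24.550
      vertex 0.000 20.447 24.550
    endloop
  endfacet
  facet normal 0.0000 -1.0000 0.0000
    outer loop
      vertex 0.000 0.000 0.000
      vertex 7.730 0.000 0.000
      vertex 7.730 0.000 24.550
    endloop
  endfacet
  facet normal 0.0000 -1.0000 0.0000
    outer loop
      vertex 0.000 0.000 0.000
      vertex 7.730 0.000 24.550
      vertex 0.000 0.000 24.550
    endloop
  endfacet
  facet normal 0.0000 1.0000 0.0000
    outer loop
      vertex 7.730 20.447 24.550
      vertex 7.730 20.447 0.000
      vertex 0.000 20.447 0.000
    endloop
  endfacet
  facet normal 0.0000 1.0000 0.0000
    outer loop
      vertex 0.000 20.447 24.550
      vertex 7.730 20.447 24.550
      vertex 0.000 20.447 0.000
    endloop
  endfacet
  facet normal -1.0000 0.0000 0.0000
    outer loop
      vertex 0.000 20.447 24.550
      vertex 0.000 20.447 0.000
      vertex 0.000 0.000 0.000
    endloop
  endfacet
  facet normal -1.0000 0.0000 0.0000
    outer loop
      vertex 0.000 0.000 24.550
      vertex 0.000 20.447 24.550
      vertex 0.000 0.000 0.000
    endloop
  endfacet
  facet normal 1.0000 0.0000 0.0000
    outer loop
      vertex 7.730 0.000 0.000
      vertex 7.730 20.447 0.000
      vertex 7.730 20.447 24.550
    endloop
  endfacet
  facet normal 1.0000 0.0000 0.0000
    outer loop
      vertex 7.730 0.000 0.000
      vertex 7.730 20.447 24.550
      vertex 7.730 0.000 24.550
    endloop
  endfacet
endsolid part

The G0 Z moves step by Δz≈8.183 mm. Every layer's G1 loop is the same polygon, so the solid is a straight extrusion of it from z=0 to z≈24.6. Closing with flat bottom and top caps and triangulating gives 12 facets — a rectangular box, roughly 7.73 × 20.4 mm footprint and 24.6 mm tall.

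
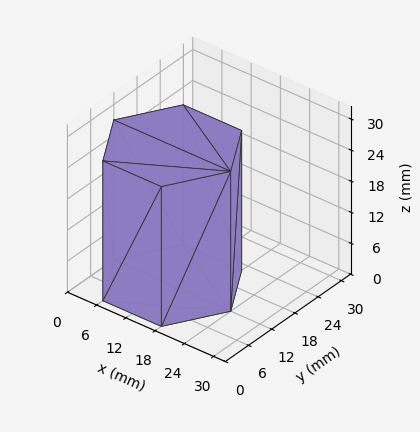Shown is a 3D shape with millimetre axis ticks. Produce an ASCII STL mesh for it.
Reading the render: the shape is a regular 6-sided prism (a cylinder approximated with 6 flat sides), circumscribed radius ≈ 12 mm, height ≈ 27 mm (dimensions read to the nearest mm from the axis ticks). For the STL, each face is triangulated and given an outward normal.

solid part
  facet normal 0.0000 0.0000 -1.0000
    outer loop
      vertex 6.00 22.39 0.00
      vertex 18.00 22.39 0.00
      vertex 24.00 12.00 0.00
    endloop
  endfacet
  facet normal 0.0000 0.0000 -1.0000
    outer loop
      vertex 0.00 12.00 0.00
      vertex 6.00 22.39 0.00
      vertex 24.00 12.00 0.00
    endloop
  endfacet
  facet normal 0.0000 0.0000 -1.0000
    outer loop
      vertex 6.00 1.61 0.00
      vertex 0.00 12.00 0.00
      vertex 24.00 12.00 0.00
    endloop
  endfacet
  facet normal 0.0000 0.0000 -1.0000
    outer loop
      vertex 18.00 1.61 0.00
      vertex 6.00 1.61 0.00
      vertex 24.00 12.00 0.00
    endloop
  endfacet
  facet normal 0.0000 0.0000 1.0000
    outer loop
      vertex 24.00 12.00 27.00
      vertex 18.00 22.39 27.00
      vertex 6.00 22.39 27.00
    endloop
  endfacet
  facet normal 0.0000 0.0000 1.0000
    outer loop
      vertex 24.00 12.00 27.00
      vertex 6.00 22.39 27.00
      vertex 0.00 12.00 27.00
    endloop
  endfacet
  facet normal 0.0000 0.0000 1.0000
    outer loop
      vertex 24.00 12.00 27.00
      vertex 0.00 12.00 27.00
      vertex 6.00 1.61 27.00
    endloop
  endfacet
  facet normal 0.0000 0.0000 1.0000
    outer loop
      vertex 24.00 12.00 27.00
      vertex 6.00 1.61 27.00
      vertex 18.00 1.61 27.00
    endloop
  endfacet
  facet normal 0.8660 0.5001 0.0000
    outer loop
      vertex 24.00 12.00 0.00
      vertex 18.00 22.39 0.00
      vertex 18.00 22.39 27.00
    endloop
  endfacet
  facet normal 0.8660 0.5001 0.0000
    outer loop
      vertex 24.00 12.00 0.00
      vertex 18.00 22.39 27.00
      vertex 24.00 12.00 27.00
    endloop
  endfacet
  facet normal 0.0000 1.0000 0.0000
    outer loop
      vertex 18.00 22.39 0.00
      vertex 6.00 22.39 0.00
      vertex 6.00 22.39 27.00
    endloop
  endfacet
  facet normal 0.0000 1.0000 0.0000
    outer loop
      vertex 18.00 22.39 0.00
      vertex 6.00 22.39 27.00
      vertex 18.00 22.39 27.00
    endloop
  endfacet
  facet normal -0.8660 0.5001 0.0000
    outer loop
      vertex 6.00 22.39 0.00
      vertex 0.00 12.00 0.00
      vertex 0.00 12.00 27.00
    endloop
  endfacet
  facet normal -0.8660 0.5001 0.0000
    outer loop
      vertex 6.00 22.39 0.00
      vertex 0.00 12.00 27.00
      vertex 6.00 22.39 27.00
    endloop
  endfacet
  facet normal -0.8660 -0.5001 0.0000
    outer loop
      vertex 0.00 12.00 0.00
      vertex 6.00 1.61 0.00
      vertex 6.00 1.61 27.00
    endloop
  endfacet
  facet normal -0.8660 -0.5001 0.0000
    outer loop
      vertex 0.00 12.00 0.00
      vertex 6.00 1.61 27.00
      vertex 0.00 12.00 27.00
    endloop
  endfacet
  facet normal 0.0000 -1.0000 0.0000
    outer loop
      vertex 6.00 1.61 0.00
      vertex 18.00 1.61 0.00
      vertex 18.00 1.61 27.00
    endloop
  endfacet
  facet normal 0.0000 -1.0000 0.0000
    outer loop
      vertex 6.00 1.61 0.00
      vertex 18.00 1.61 27.00
      vertex 6.00 1.61 27.00
    endloop
  endfacet
  facet normal 0.8660 -0.5001 0.0000
    outer loop
      vertex 18.00 1.61 0.00
      vertex 24.00 12.00 0.00
      vertex 24.00 12.00 27.00
    endloop
  endfacet
  facet normal 0.8660 -0.5001 0.0000
    outer loop
      vertex 18.00 1.61 0.00
      vertex 24.00 12.00 27.00
      vertex 18.00 1.61 27.00
    endloop
  endfacet
endsolid part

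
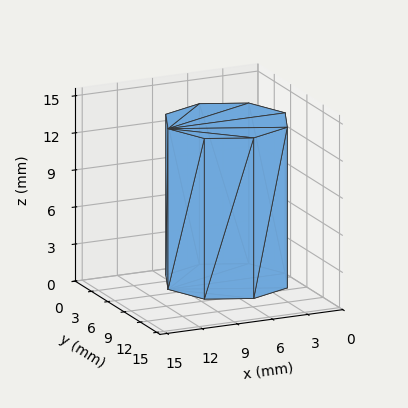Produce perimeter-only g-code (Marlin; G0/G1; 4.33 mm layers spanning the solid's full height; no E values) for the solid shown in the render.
Reading the render: the shape is a regular 8-sided prism (a cylinder approximated with 8 flat sides), circumscribed radius ≈ 5 mm, height ≈ 13 mm (dimensions read to the nearest mm from the axis ticks). For the g-code, the solid's height is divided into equal slices at the stated Δz and each level perimeter traced with G1 moves after a G0 lift.

; perimeter-only toolpath
G21 ; units = mm
G90 ; absolute positioning
G28 ; home
; layer 1
G0 Z4.33
G0 X10.00 Y5.00
G1 X8.54 Y8.54
G1 X5.00 Y10.00
G1 X1.46 Y8.54
G1 X0.00 Y5.00
G1 X1.46 Y1.46
G1 X5.00 Y0.00
G1 X8.54 Y1.46
G1 X10.00 Y5.00
; layer 2
G0 Z8.67
G0 X10.00 Y5.00
G1 X8.54 Y8.54
G1 X5.00 Y10.00
G1 X1.46 Y8.54
G1 X0.00 Y5.00
G1 X1.46 Y1.46
G1 X5.00 Y0.00
G1 X8.54 Y1.46
G1 X10.00 Y5.00
; layer 3
G0 Z13.00
G0 X10.00 Y5.00
G1 X8.54 Y8.54
G1 X5.00 Y10.00
G1 X1.46 Y8.54
G1 X0.00 Y5.00
G1 X1.46 Y1.46
G1 X5.00 Y0.00
G1 X8.54 Y1.46
G1 X10.00 Y5.00
M2 ; end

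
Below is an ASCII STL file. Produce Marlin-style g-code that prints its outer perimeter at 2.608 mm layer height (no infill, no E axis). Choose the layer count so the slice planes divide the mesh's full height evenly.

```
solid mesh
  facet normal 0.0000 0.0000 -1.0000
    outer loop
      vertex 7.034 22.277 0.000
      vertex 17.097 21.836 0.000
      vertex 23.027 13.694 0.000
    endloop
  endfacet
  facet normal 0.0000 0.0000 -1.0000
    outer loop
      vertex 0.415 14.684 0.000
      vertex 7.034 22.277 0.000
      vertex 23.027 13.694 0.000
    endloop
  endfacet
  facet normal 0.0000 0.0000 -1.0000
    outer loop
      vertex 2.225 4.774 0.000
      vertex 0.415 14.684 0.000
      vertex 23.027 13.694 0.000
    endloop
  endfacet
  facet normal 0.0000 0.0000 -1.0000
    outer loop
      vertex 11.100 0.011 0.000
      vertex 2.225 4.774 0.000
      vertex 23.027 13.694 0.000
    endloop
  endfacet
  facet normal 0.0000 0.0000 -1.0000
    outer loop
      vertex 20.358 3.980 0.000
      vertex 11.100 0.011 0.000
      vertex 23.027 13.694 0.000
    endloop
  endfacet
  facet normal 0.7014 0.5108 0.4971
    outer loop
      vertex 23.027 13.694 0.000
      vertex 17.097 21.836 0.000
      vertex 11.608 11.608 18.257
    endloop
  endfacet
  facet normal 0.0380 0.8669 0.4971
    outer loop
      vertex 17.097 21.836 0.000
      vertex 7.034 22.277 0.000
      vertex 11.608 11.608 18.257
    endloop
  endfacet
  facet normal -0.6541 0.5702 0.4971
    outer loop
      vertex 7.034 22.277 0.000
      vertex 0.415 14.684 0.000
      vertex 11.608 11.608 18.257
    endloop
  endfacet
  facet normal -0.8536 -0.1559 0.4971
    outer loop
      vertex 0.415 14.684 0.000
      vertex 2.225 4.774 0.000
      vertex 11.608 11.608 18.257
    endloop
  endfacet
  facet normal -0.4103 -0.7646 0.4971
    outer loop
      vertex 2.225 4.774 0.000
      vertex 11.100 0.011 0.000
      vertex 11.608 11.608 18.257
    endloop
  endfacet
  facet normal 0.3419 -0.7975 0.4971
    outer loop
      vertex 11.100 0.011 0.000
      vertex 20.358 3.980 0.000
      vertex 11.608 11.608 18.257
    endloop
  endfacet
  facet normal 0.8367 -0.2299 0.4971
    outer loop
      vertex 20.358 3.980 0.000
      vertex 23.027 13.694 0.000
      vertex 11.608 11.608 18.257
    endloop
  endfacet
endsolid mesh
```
; perimeter-only toolpath
G21 ; units = mm
G90 ; absolute positioning
G28 ; home
; layer 1
G0 Z2.608
G0 X21.396 Y13.396
G1 X16.313 Y20.375
G1 X7.687 Y20.753
G1 X2.014 Y14.245
G1 X3.565 Y5.750
G1 X11.173 Y1.668
G1 X19.108 Y5.070
G1 X21.396 Y13.396
; layer 2
G0 Z5.216
G0 X19.764 Y13.098
G1 X15.529 Y18.914
G1 X8.341 Y19.229
G1 X3.613 Y13.805
G1 X4.906 Y6.727
G1 X11.245 Y3.324
G1 X17.858 Y6.159
G1 X19.764 Y13.098
; layer 3
G0 Z7.824
G0 X18.133 Y12.800
G1 X14.745 Y17.453
G1 X8.994 Y17.705
G1 X5.212 Y13.366
G1 X6.246 Y7.703
G1 X11.318 Y4.981
G1 X16.608 Y7.249
G1 X18.133 Y12.800
; layer 4
G0 Z10.433
G0 X16.502 Y12.502
G1 X13.960 Y15.991
G1 X9.648 Y16.180
G1 X6.811 Y12.926
G1 X7.587 Y8.679
G1 X11.390 Y6.638
G1 X15.358 Y8.339
G1 X16.502 Y12.502
; layer 5
G0 Z13.041
G0 X14.871 Y12.204
G1 X13.176 Y14.530
G1 X10.301 Y14.656
G1 X8.410 Y12.487
G1 X8.927 Y9.655
G1 X11.463 Y8.295
G1 X14.108 Y9.429
G1 X14.871 Y12.204
; layer 6
G0 Z15.649
G0 X13.239 Y11.906
G1 X12.392 Y13.069
G1 X10.955 Y13.132
G1 X10.009 Y12.047
G1 X10.268 Y10.632
G1 X11.535 Y9.951
G1 X12.858 Y10.518
G1 X13.239 Y11.906
M2 ; end

The solid is a regular 7-sided pyramid, base circumscribed radius ≈ 11.6 mm, apex at z ≈ 18.3 mm. Slicing at Δz = 2.608 mm — 7 equal slices spanning the solid's height, so layer i sits at z = i·h/7 — gives 6 non-empty perimeters. Each is a 7-segment closed polygon; G0 lifts to the layer z and rapids to the start vertex, then G1 traces the edges. The cross-section shrinks linearly with z (the slice at the apex is degenerate and omitted).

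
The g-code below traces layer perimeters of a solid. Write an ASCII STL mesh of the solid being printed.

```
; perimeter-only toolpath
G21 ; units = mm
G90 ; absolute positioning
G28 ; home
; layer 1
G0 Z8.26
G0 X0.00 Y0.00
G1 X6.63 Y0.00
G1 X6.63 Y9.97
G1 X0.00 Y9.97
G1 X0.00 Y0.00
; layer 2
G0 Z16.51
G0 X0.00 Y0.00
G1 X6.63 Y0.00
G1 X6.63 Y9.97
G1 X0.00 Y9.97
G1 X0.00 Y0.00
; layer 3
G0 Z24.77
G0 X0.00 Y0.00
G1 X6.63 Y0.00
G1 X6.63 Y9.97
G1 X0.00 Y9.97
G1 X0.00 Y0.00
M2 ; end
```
solid part
  facet normal 0.0000 0.0000 -1.0000
    outer loop
      vertex 6.63 9.97 0.00
      vertex 6.63 0.00 0.00
      vertex 0.00 0.00 0.00
    endloop
  endfacet
  facet normal 0.0000 0.0000 -1.0000
    outer loop
      vertex 0.00 9.97 0.00
      vertex 6.63 9.97 0.00
      vertex 0.00 0.00 0.00
    endloop
  endfacet
  facet normal 0.0000 0.0000 1.0000
    outer loop
      vertex 0.00 0.00 24.77
      vertex 6.63 0.00 24.77
      vertex 6.63 9.97 24.77
    endloop
  endfacet
  facet normal 0.0000 0.0000 1.0000
    outer loop
      vertex 0.00 0.00 24.77
      vertex 6.63 9.97 24.77
      vertex 0.00 9.97 24.77
    endloop
  endfacet
  facet normal 0.0000 -1.0000 0.0000
    outer loop
      vertex 0.00 0.00 0.00
      vertex 6.63 0.00 0.00
      vertex 6.63 0.00 24.77
    endloop
  endfacet
  facet normal 0.0000 -1.0000 0.0000
    outer loop
      vertex 0.00 0.00 0.00
      vertex 6.63 0.00 24.77
      vertex 0.00 0.00 24.77
    endloop
  endfacet
  facet normal 0.0000 1.0000 0.0000
    outer loop
      vertex 6.63 9.97 24.77
      vertex 6.63 9.97 0.00
      vertex 0.00 9.97 0.00
    endloop
  endfacet
  facet normal 0.0000 1.0000 0.0000
    outer loop
      vertex 0.00 9.97 24.77
      vertex 6.63 9.97 24.77
      vertex 0.00 9.97 0.00
    endloop
  endfacet
  facet normal -1.0000 0.0000 0.0000
    outer loop
      vertex 0.00 9.97 24.77
      vertex 0.00 9.97 0.00
      vertex 0.00 0.00 0.00
    endloop
  endfacet
  facet normal -1.0000 0.0000 0.0000
    outer loop
      vertex 0.00 0.00 24.77
      vertex 0.00 9.97 24.77
      vertex 0.00 0.00 0.00
    endloop
  endfacet
  facet normal 1.0000 0.0000 0.0000
    outer loop
      vertex 6.63 0.00 0.00
      vertex 6.63 9.97 0.00
      vertex 6.63 9.97 24.77
    endloop
  endfacet
  facet normal 1.0000 0.0000 0.0000
    outer loop
      vertex 6.63 0.00 0.00
      vertex 6.63 9.97 24.77
      vertex 6.63 0.00 24.77
    endloop
  endfacet
endsolid part

The G0 Z moves step by Δz≈8.26 mm. Every layer's G1 loop is the same polygon, so the solid is a straight extrusion of it from z=0 to z≈24.8. Closing with flat bottom and top caps and triangulating gives 12 facets — a rectangular box, roughly 6.63 × 9.97 mm footprint and 24.8 mm tall.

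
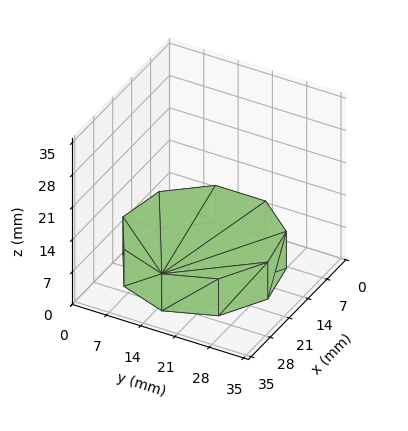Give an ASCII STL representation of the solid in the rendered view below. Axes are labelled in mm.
Reading the render: the shape is a regular 9-sided prism (a cylinder approximated with 9 flat sides), circumscribed radius ≈ 15 mm, height ≈ 8 mm (dimensions read to the nearest mm from the axis ticks). For the STL, each face is triangulated and given an outward normal.

solid part
  facet normal 0.0000 0.0000 -1.0000
    outer loop
      vertex 17.605 29.772 0.000
      vertex 26.491 24.642 0.000
      vertex 30.000 15.000 0.000
    endloop
  endfacet
  facet normal 0.0000 0.0000 -1.0000
    outer loop
      vertex 7.500 27.990 0.000
      vertex 17.605 29.772 0.000
      vertex 30.000 15.000 0.000
    endloop
  endfacet
  facet normal 0.0000 0.0000 -1.0000
    outer loop
      vertex 0.905 20.130 0.000
      vertex 7.500 27.990 0.000
      vertex 30.000 15.000 0.000
    endloop
  endfacet
  facet normal 0.0000 0.0000 -1.0000
    outer loop
      vertex 0.905 9.870 0.000
      vertex 0.905 20.130 0.000
      vertex 30.000 15.000 0.000
    endloop
  endfacet
  facet normal 0.0000 0.0000 -1.0000
    outer loop
      vertex 7.500 2.010 0.000
      vertex 0.905 9.870 0.000
      vertex 30.000 15.000 0.000
    endloop
  endfacet
  facet normal 0.0000 0.0000 -1.0000
    outer loop
      vertex 17.605 0.228 0.000
      vertex 7.500 2.010 0.000
      vertex 30.000 15.000 0.000
    endloop
  endfacet
  facet normal 0.0000 0.0000 -1.0000
    outer loop
      vertex 26.491 5.358 0.000
      vertex 17.605 0.228 0.000
      vertex 30.000 15.000 0.000
    endloop
  endfacet
  facet normal 0.0000 0.0000 1.0000
    outer loop
      vertex 30.000 15.000 8.000
      vertex 26.491 24.642 8.000
      vertex 17.605 29.772 8.000
    endloop
  endfacet
  facet normal 0.0000 0.0000 1.0000
    outer loop
      vertex 30.000 15.000 8.000
      vertex 17.605 29.772 8.000
      vertex 7.500 27.990 8.000
    endloop
  endfacet
  facet normal 0.0000 0.0000 1.0000
    outer loop
      vertex 30.000 15.000 8.000
      vertex 7.500 27.990 8.000
      vertex 0.905 20.130 8.000
    endloop
  endfacet
  facet normal 0.0000 0.0000 1.0000
    outer loop
      vertex 30.000 15.000 8.000
      vertex 0.905 20.130 8.000
      vertex 0.905 9.870 8.000
    endloop
  endfacet
  facet normal 0.0000 0.0000 1.0000
    outer loop
      vertex 30.000 15.000 8.000
      vertex 0.905 9.870 8.000
      vertex 7.500 2.010 8.000
    endloop
  endfacet
  facet normal 0.0000 0.0000 1.0000
    outer loop
      vertex 30.000 15.000 8.000
      vertex 7.500 2.010 8.000
      vertex 17.605 0.228 8.000
    endloop
  endfacet
  facet normal 0.0000 0.0000 1.0000
    outer loop
      vertex 30.000 15.000 8.000
      vertex 17.605 0.228 8.000
      vertex 26.491 5.358 8.000
    endloop
  endfacet
  facet normal 0.9397 0.3420 0.0000
    outer loop
      vertex 30.000 15.000 0.000
      vertex 26.491 24.642 0.000
      vertex 26.491 24.642 8.000
    endloop
  endfacet
  facet normal 0.9397 0.3420 0.0000
    outer loop
      vertex 30.000 15.000 0.000
      vertex 26.491 24.642 8.000
      vertex 30.000 15.000 8.000
    endloop
  endfacet
  facet normal 0.5000 0.8660 0.0000
    outer loop
      vertex 26.491 24.642 0.000
      vertex 17.605 29.772 0.000
      vertex 17.605 29.772 8.000
    endloop
  endfacet
  facet normal 0.5000 0.8660 0.0000
    outer loop
      vertex 26.491 24.642 0.000
      vertex 17.605 29.772 8.000
      vertex 26.491 24.642 8.000
    endloop
  endfacet
  facet normal -0.1737 0.9848 0.0000
    outer loop
      vertex 17.605 29.772 0.000
      vertex 7.500 27.990 0.000
      vertex 7.500 27.990 8.000
    endloop
  endfacet
  facet normal -0.1737 0.9848 0.0000
    outer loop
      vertex 17.605 29.772 0.000
      vertex 7.500 27.990 8.000
      vertex 17.605 29.772 8.000
    endloop
  endfacet
  facet normal -0.7661 0.6428 0.0000
    outer loop
      vertex 7.500 27.990 0.000
      vertex 0.905 20.130 0.000
      vertex 0.905 20.130 8.000
    endloop
  endfacet
  facet normal -0.7661 0.6428 0.0000
    outer loop
      vertex 7.500 27.990 0.000
      vertex 0.905 20.130 8.000
      vertex 7.500 27.990 8.000
    endloop
  endfacet
  facet normal -1.0000 0.0000 0.0000
    outer loop
      vertex 0.905 20.130 0.000
      vertex 0.905 9.870 0.000
      vertex 0.905 9.870 8.000
    endloop
  endfacet
  facet normal -1.0000 0.0000 0.0000
    outer loop
      vertex 0.905 20.130 0.000
      vertex 0.905 9.870 8.000
      vertex 0.905 20.130 8.000
    endloop
  endfacet
  facet normal -0.7661 -0.6428 0.0000
    outer loop
      vertex 0.905 9.870 0.000
      vertex 7.500 2.010 0.000
      vertex 7.500 2.010 8.000
    endloop
  endfacet
  facet normal -0.7661 -0.6428 0.0000
    outer loop
      vertex 0.905 9.870 0.000
      vertex 7.500 2.010 8.000
      vertex 0.905 9.870 8.000
    endloop
  endfacet
  facet normal -0.1737 -0.9848 0.0000
    outer loop
      vertex 7.500 2.010 0.000
      vertex 17.605 0.228 0.000
      vertex 17.605 0.228 8.000
    endloop
  endfacet
  facet normal -0.1737 -0.9848 0.0000
    outer loop
      vertex 7.500 2.010 0.000
      vertex 17.605 0.228 8.000
      vertex 7.500 2.010 8.000
    endloop
  endfacet
  facet normal 0.5000 -0.8660 0.0000
    outer loop
      vertex 17.605 0.228 0.000
      vertex 26.491 5.358 0.000
      vertex 26.491 5.358 8.000
    endloop
  endfacet
  facet normal 0.5000 -0.8660 0.0000
    outer loop
      vertex 17.605 0.228 0.000
      vertex 26.491 5.358 8.000
      vertex 17.605 0.228 8.000
    endloop
  endfacet
  facet normal 0.9397 -0.3420 0.0000
    outer loop
      vertex 26.491 5.358 0.000
      vertex 30.000 15.000 0.000
      vertex 30.000 15.000 8.000
    endloop
  endfacet
  facet normal 0.9397 -0.3420 0.0000
    outer loop
      vertex 26.491 5.358 0.000
      vertex 30.000 15.000 8.000
      vertex 26.491 5.358 8.000
    endloop
  endfacet
endsolid part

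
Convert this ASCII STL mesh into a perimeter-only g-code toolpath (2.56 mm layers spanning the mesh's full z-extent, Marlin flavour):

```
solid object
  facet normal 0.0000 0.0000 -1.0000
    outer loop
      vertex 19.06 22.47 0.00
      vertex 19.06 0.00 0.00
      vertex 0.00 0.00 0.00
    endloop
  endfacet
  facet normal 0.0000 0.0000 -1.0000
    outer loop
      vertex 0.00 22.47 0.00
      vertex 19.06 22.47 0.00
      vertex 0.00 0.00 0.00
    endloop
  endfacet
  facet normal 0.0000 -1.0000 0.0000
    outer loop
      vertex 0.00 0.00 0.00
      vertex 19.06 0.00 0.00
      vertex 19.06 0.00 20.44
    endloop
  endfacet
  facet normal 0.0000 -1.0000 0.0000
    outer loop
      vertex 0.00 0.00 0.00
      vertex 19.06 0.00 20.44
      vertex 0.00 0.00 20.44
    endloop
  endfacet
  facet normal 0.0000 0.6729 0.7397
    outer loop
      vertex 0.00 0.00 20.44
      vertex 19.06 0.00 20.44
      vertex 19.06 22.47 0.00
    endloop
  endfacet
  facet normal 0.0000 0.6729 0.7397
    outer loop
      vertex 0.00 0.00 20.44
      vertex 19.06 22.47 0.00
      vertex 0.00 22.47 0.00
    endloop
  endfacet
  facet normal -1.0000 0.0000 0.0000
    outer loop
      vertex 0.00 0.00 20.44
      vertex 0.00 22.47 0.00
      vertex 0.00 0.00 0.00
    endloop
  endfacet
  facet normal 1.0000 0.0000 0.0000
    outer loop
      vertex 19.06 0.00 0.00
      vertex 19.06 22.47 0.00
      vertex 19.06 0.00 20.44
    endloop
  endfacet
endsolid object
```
; perimeter-only toolpath
G21 ; units = mm
G90 ; absolute positioning
G28 ; home
; layer 1
G0 Z2.56
G0 X0.00 Y0.00
G1 X19.06 Y0.00
G1 X19.06 Y19.66
G1 X0.00 Y19.66
G1 X0.00 Y0.00
; layer 2
G0 Z5.11
G0 X0.00 Y0.00
G1 X19.06 Y0.00
G1 X19.06 Y16.85
G1 X0.00 Y16.85
G1 X0.00 Y0.00
; layer 3
G0 Z7.67
G0 X0.00 Y0.00
G1 X19.06 Y0.00
G1 X19.06 Y14.04
G1 X0.00 Y14.04
G1 X0.00 Y0.00
; layer 4
G0 Z10.22
G0 X0.00 Y0.00
G1 X19.06 Y0.00
G1 X19.06 Y11.23
G1 X0.00 Y11.23
G1 X0.00 Y0.00
; layer 5
G0 Z12.78
G0 X0.00 Y0.00
G1 X19.06 Y0.00
G1 X19.06 Y8.43
G1 X0.00 Y8.43
G1 X0.00 Y0.00
; layer 6
G0 Z15.33
G0 X0.00 Y0.00
G1 X19.06 Y0.00
G1 X19.06 Y5.62
G1 X0.00 Y5.62
G1 X0.00 Y0.00
; layer 7
G0 Z17.89
G0 X0.00 Y0.00
G1 X19.06 Y0.00
G1 X19.06 Y2.81
G1 X0.00 Y2.81
G1 X0.00 Y0.00
M2 ; end

The solid is a wedge (ramp): 19.1 × 22.5 mm base, rising to 20.4 mm along the y=0 edge and sloping linearly to z=0 at y=22.5. Slicing at Δz = 2.56 mm — 8 equal slices spanning the solid's height, so layer i sits at z = i·h/8 — gives 7 non-empty perimeters. Each is a 4-segment closed polygon; G0 lifts to the layer z and rapids to the start vertex, then G1 traces the edges. The cross-section shrinks linearly with z (the slice at the apex is degenerate and omitted).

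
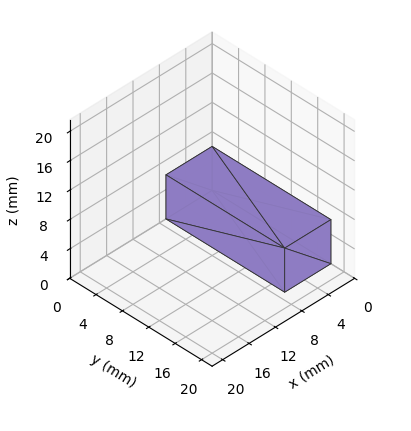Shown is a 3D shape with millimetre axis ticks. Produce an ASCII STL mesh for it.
Reading the render: the shape is a rectangular box, roughly 7 × 18 mm footprint and 6 mm tall (dimensions read to the nearest mm from the axis ticks). For the STL, each face is triangulated and given an outward normal.

solid part
  facet normal 0.0000 0.0000 -1.0000
    outer loop
      vertex 7.000 18.000 0.000
      vertex 7.000 0.000 0.000
      vertex 0.000 0.000 0.000
    endloop
  endfacet
  facet normal 0.0000 0.0000 -1.0000
    outer loop
      vertex 0.000 18.000 0.000
      vertex 7.000 18.000 0.000
      vertex 0.000 0.000 0.000
    endloop
  endfacet
  facet normal 0.0000 0.0000 1.0000
    outer loop
      vertex 0.000 0.000 6.000
      vertex 7.000 0.000 6.000
      vertex 7.000 18.000 6.000
    endloop
  endfacet
  facet normal 0.0000 0.0000 1.0000
    outer loop
      vertex 0.000 0.000 6.000
      vertex 7.000 18.000 6.000
      vertex 0.000 18.000 6.000
    endloop
  endfacet
  facet normal 0.0000 -1.0000 0.0000
    outer loop
      vertex 0.000 0.000 0.000
      vertex 7.000 0.000 0.000
      vertex 7.000 0.000 6.000
    endloop
  endfacet
  facet normal 0.0000 -1.0000 0.0000
    outer loop
      vertex 0.000 0.000 0.000
      vertex 7.000 0.000 6.000
      vertex 0.000 0.000 6.000
    endloop
  endfacet
  facet normal 0.0000 1.0000 0.0000
    outer loop
      vertex 7.000 18.000 6.000
      vertex 7.000 18.000 0.000
      vertex 0.000 18.000 0.000
    endloop
  endfacet
  facet normal 0.0000 1.0000 0.0000
    outer loop
      vertex 0.000 18.000 6.000
      vertex 7.000 18.000 6.000
      vertex 0.000 18.000 0.000
    endloop
  endfacet
  facet normal -1.0000 0.0000 0.0000
    outer loop
      vertex 0.000 18.000 6.000
      vertex 0.000 18.000 0.000
      vertex 0.000 0.000 0.000
    endloop
  endfacet
  facet normal -1.0000 0.0000 0.0000
    outer loop
      vertex 0.000 0.000 6.000
      vertex 0.000 18.000 6.000
      vertex 0.000 0.000 0.000
    endloop
  endfacet
  facet normal 1.0000 0.0000 0.0000
    outer loop
      vertex 7.000 0.000 0.000
      vertex 7.000 18.000 0.000
      vertex 7.000 18.000 6.000
    endloop
  endfacet
  facet normal 1.0000 0.0000 0.0000
    outer loop
      vertex 7.000 0.000 0.000
      vertex 7.000 18.000 6.000
      vertex 7.000 0.000 6.000
    endloop
  endfacet
endsolid part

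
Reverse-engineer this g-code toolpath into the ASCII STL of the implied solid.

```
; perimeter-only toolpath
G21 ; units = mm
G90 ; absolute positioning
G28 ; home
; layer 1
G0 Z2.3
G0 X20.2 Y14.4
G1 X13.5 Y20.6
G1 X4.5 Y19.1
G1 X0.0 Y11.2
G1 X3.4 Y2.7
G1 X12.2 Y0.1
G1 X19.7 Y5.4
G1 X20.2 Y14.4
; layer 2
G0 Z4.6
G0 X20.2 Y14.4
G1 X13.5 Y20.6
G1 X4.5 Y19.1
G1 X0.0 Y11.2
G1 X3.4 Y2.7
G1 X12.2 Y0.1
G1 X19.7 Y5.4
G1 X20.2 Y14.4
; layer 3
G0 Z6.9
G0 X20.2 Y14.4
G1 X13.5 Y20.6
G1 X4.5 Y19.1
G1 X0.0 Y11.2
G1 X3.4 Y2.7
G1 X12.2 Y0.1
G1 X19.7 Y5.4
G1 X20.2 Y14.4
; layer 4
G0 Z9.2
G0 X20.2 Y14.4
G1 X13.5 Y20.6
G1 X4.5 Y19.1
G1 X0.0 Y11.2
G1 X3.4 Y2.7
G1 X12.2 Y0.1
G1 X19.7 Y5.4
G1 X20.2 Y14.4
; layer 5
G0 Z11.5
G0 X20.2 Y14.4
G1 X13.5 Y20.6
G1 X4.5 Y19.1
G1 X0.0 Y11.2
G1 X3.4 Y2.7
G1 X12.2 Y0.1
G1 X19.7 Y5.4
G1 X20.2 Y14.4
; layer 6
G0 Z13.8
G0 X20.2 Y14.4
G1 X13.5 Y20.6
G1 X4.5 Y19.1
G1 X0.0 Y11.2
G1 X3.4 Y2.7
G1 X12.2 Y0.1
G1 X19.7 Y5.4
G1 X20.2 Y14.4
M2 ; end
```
solid part
  facet normal 0.0000 0.0000 -1.0000
    outer loop
      vertex 4.5 19.1 0.0
      vertex 13.5 20.6 0.0
      vertex 20.2 14.4 0.0
    endloop
  endfacet
  facet normal 0.0000 0.0000 -1.0000
    outer loop
      vertex 0.0 11.2 0.0
      vertex 4.5 19.1 0.0
      vertex 20.2 14.4 0.0
    endloop
  endfacet
  facet normal 0.0000 0.0000 -1.0000
    outer loop
      vertex 3.4 2.7 0.0
      vertex 0.0 11.2 0.0
      vertex 20.2 14.4 0.0
    endloop
  endfacet
  facet normal 0.0000 0.0000 -1.0000
    outer loop
      vertex 12.2 0.1 0.0
      vertex 3.4 2.7 0.0
      vertex 20.2 14.4 0.0
    endloop
  endfacet
  facet normal 0.0000 0.0000 -1.0000
    outer loop
      vertex 19.7 5.4 0.0
      vertex 12.2 0.1 0.0
      vertex 20.2 14.4 0.0
    endloop
  endfacet
  facet normal 0.0000 0.0000 1.0000
    outer loop
      vertex 20.2 14.4 13.8
      vertex 13.5 20.6 13.8
      vertex 4.5 19.1 13.8
    endloop
  endfacet
  facet normal 0.0000 0.0000 1.0000
    outer loop
      vertex 20.2 14.4 13.8
      vertex 4.5 19.1 13.8
      vertex 0.0 11.2 13.8
    endloop
  endfacet
  facet normal 0.0000 0.0000 1.0000
    outer loop
      vertex 20.2 14.4 13.8
      vertex 0.0 11.2 13.8
      vertex 3.4 2.7 13.8
    endloop
  endfacet
  facet normal 0.0000 0.0000 1.0000
    outer loop
      vertex 20.2 14.4 13.8
      vertex 3.4 2.7 13.8
      vertex 12.2 0.1 13.8
    endloop
  endfacet
  facet normal 0.0000 0.0000 1.0000
    outer loop
      vertex 20.2 14.4 13.8
      vertex 12.2 0.1 13.8
      vertex 19.7 5.4 13.8
    endloop
  endfacet
  facet normal 0.6792 0.7340 0.0000
    outer loop
      vertex 20.2 14.4 0.0
      vertex 13.5 20.6 0.0
      vertex 13.5 20.6 13.8
    endloop
  endfacet
  facet normal 0.6792 0.7340 0.0000
    outer loop
      vertex 20.2 14.4 0.0
      vertex 13.5 20.6 13.8
      vertex 20.2 14.4 13.8
    endloop
  endfacet
  facet normal -0.1644 0.9864 0.0000
    outer loop
      vertex 13.5 20.6 0.0
      vertex 4.5 19.1 0.0
      vertex 4.5 19.1 13.8
    endloop
  endfacet
  facet normal -0.1644 0.9864 0.0000
    outer loop
      vertex 13.5 20.6 0.0
      vertex 4.5 19.1 13.8
      vertex 13.5 20.6 13.8
    endloop
  endfacet
  facet normal -0.8689 0.4950 0.0000
    outer loop
      vertex 4.5 19.1 0.0
      vertex 0.0 11.2 0.0
      vertex 0.0 11.2 13.8
    endloop
  endfacet
  facet normal -0.8689 0.4950 0.0000
    outer loop
      vertex 4.5 19.1 0.0
      vertex 0.0 11.2 13.8
      vertex 4.5 19.1 13.8
    endloop
  endfacet
  facet normal -0.9285 -0.3714 0.0000
    outer loop
      vertex 0.0 11.2 0.0
      vertex 3.4 2.7 0.0
      vertex 3.4 2.7 13.8
    endloop
  endfacet
  facet normal -0.9285 -0.3714 0.0000
    outer loop
      vertex 0.0 11.2 0.0
      vertex 3.4 2.7 13.8
      vertex 0.0 11.2 13.8
    endloop
  endfacet
  facet normal -0.2833 -0.9590 0.0000
    outer loop
      vertex 3.4 2.7 0.0
      vertex 12.2 0.1 0.0
      vertex 12.2 0.1 13.8
    endloop
  endfacet
  facet normal -0.2833 -0.9590 0.0000
    outer loop
      vertex 3.4 2.7 0.0
      vertex 12.2 0.1 13.8
      vertex 3.4 2.7 13.8
    endloop
  endfacet
  facet normal 0.5771 -0.8167 0.0000
    outer loop
      vertex 12.2 0.1 0.0
      vertex 19.7 5.4 0.0
      vertex 19.7 5.4 13.8
    endloop
  endfacet
  facet normal 0.5771 -0.8167 0.0000
    outer loop
      vertex 12.2 0.1 0.0
      vertex 19.7 5.4 13.8
      vertex 12.2 0.1 13.8
    endloop
  endfacet
  facet normal 0.9985 -0.0555 0.0000
    outer loop
      vertex 19.7 5.4 0.0
      vertex 20.2 14.4 0.0
      vertex 20.2 14.4 13.8
    endloop
  endfacet
  facet normal 0.9985 -0.0555 0.0000
    outer loop
      vertex 19.7 5.4 0.0
      vertex 20.2 14.4 13.8
      vertex 19.7 5.4 13.8
    endloop
  endfacet
endsolid part

The G0 Z moves step by Δz≈2.3 mm. Every layer's G1 loop is the same polygon, so the solid is a straight extrusion of it from z=0 to z≈13.8. Closing with flat bottom and top caps and triangulating gives 24 facets — a regular 7-sided prism (a cylinder approximated with 7 flat sides), circumscribed radius ≈ 10.5 mm, height ≈ 13.8 mm.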